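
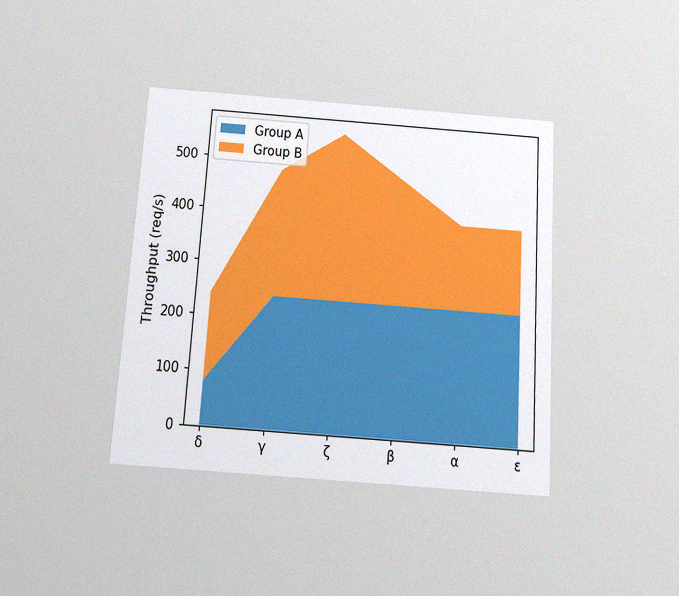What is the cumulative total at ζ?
560req/s

The chart is tilted about 4° clockwise and viewed slightly from below, with some photo noise. The stacked total at ζ reaches 560req/s.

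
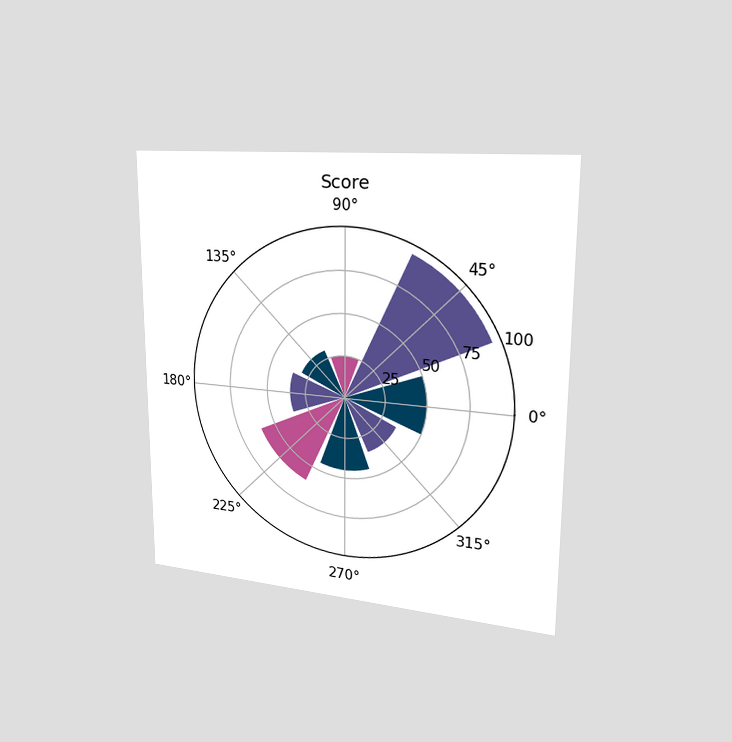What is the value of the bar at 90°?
The chart is viewed slightly from the right. The bar at 90° reaches 25 on the radial axis.

25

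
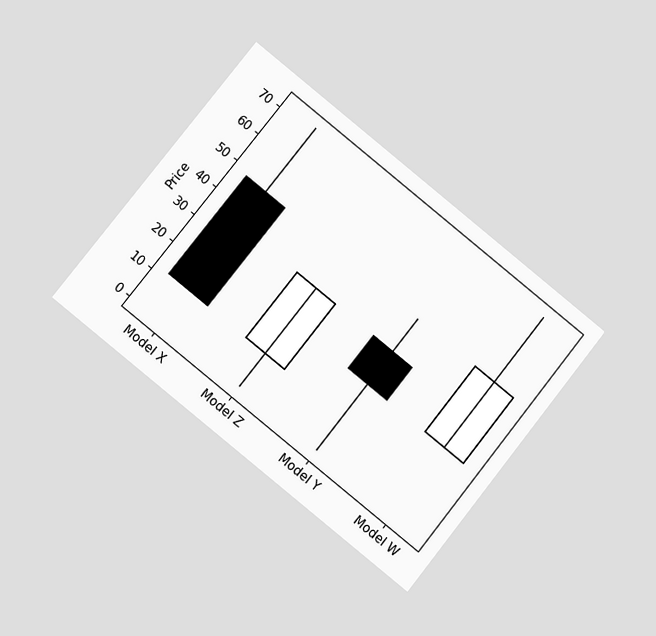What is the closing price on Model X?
The chart is tilted about 39° clockwise and viewed at a slight angle. The Model X candle closes at 12.

12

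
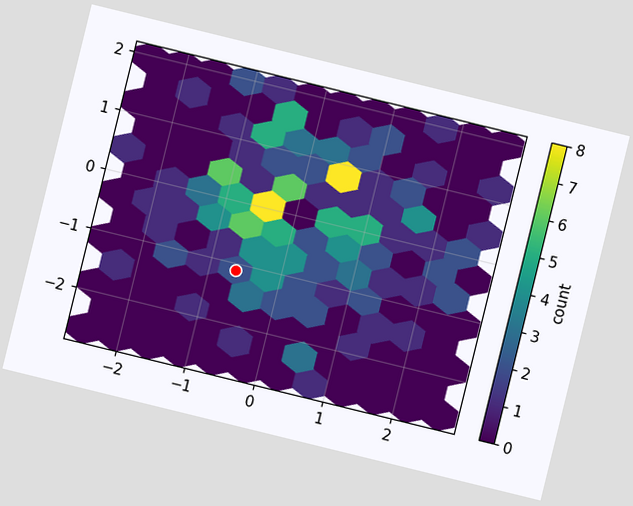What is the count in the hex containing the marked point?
The chart is tilted about 14° clockwise. The marked hex reads 2 on the colorbar.

2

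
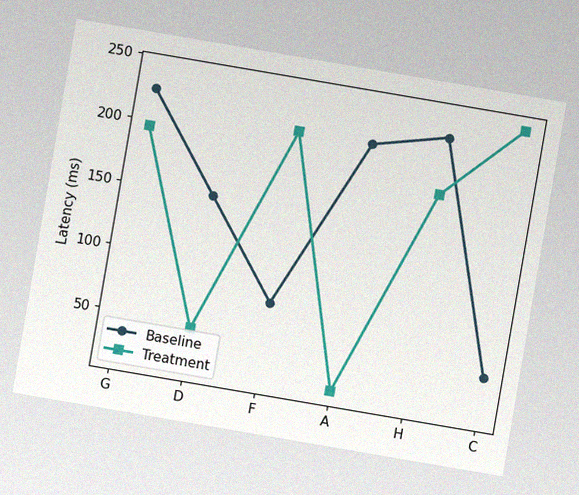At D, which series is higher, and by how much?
The chart is tilted about 10° clockwise, with some photo noise. At D, Baseline sits above the other line by 105ms.

Baseline, by 105ms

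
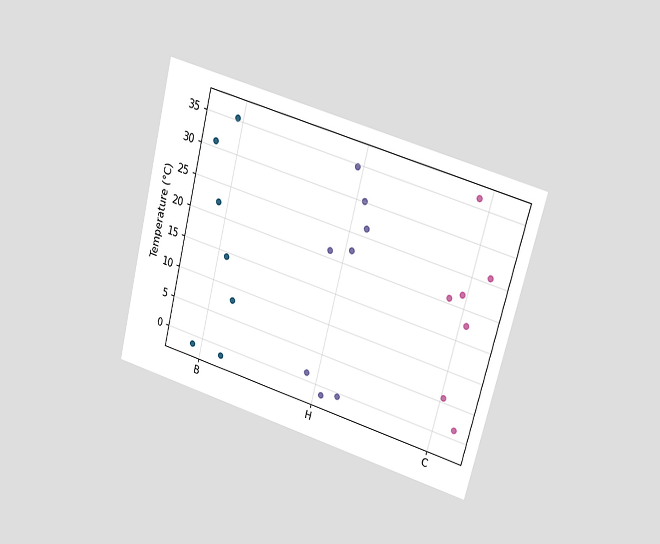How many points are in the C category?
7

The chart is tilted about 15° clockwise and viewed at a slight angle. Counting the markers in the C column gives 7.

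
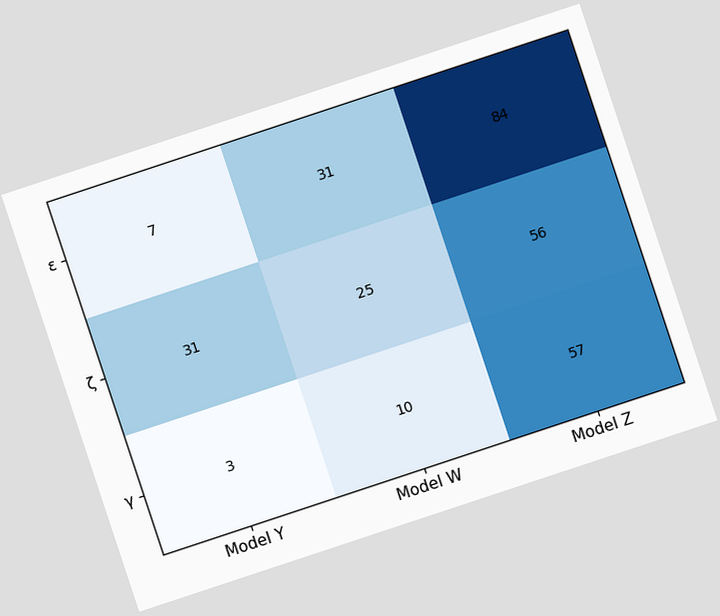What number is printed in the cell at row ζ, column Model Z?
The chart is tilted about 18° counter-clockwise. The (ζ, Model Z) cell reads 56.

56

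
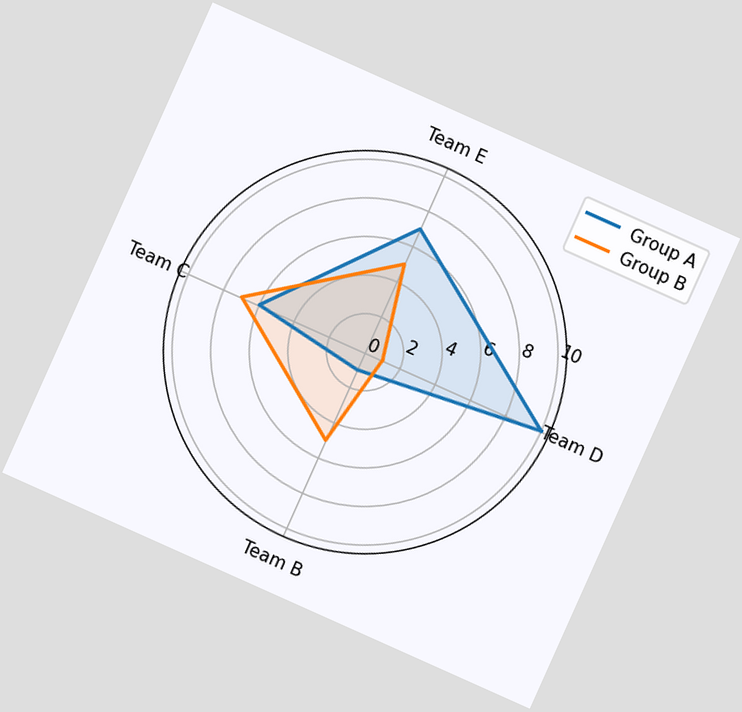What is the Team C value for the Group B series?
The chart is tilted about 24° clockwise. On the Team C axis, Group B reaches 7.

7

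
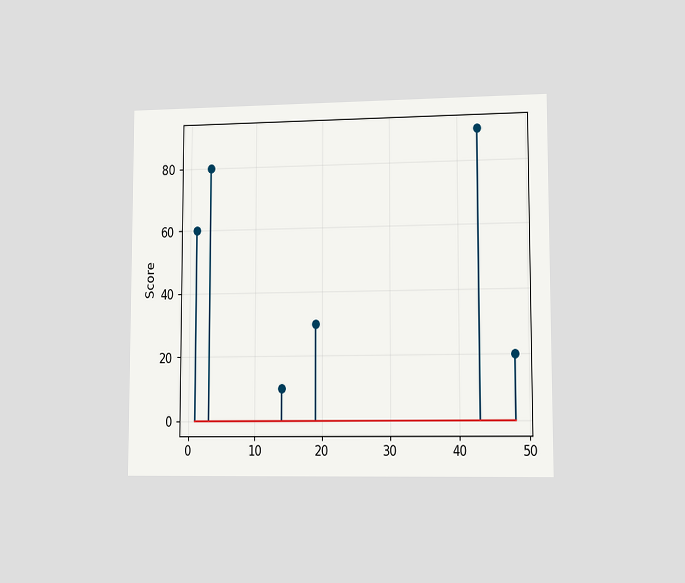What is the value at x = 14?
10

The chart is viewed slightly from the right. The stem at x=14 reaches 10.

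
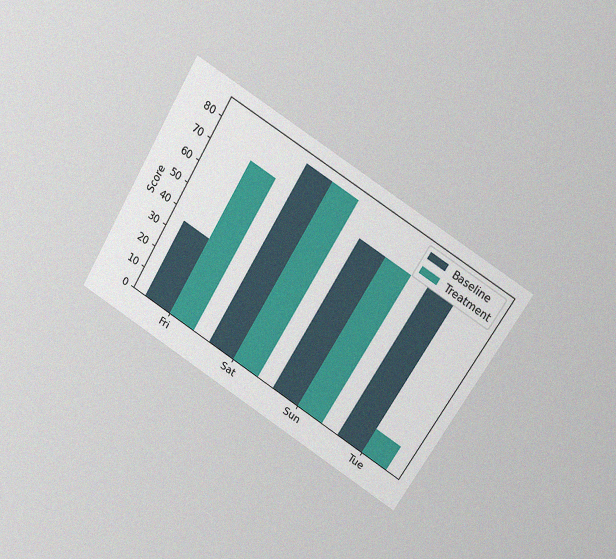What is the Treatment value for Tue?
The chart is tilted about 31° clockwise and viewed at a slight angle, with some photo noise. The Treatment bar at Tue reaches 12 on the y-axis.

12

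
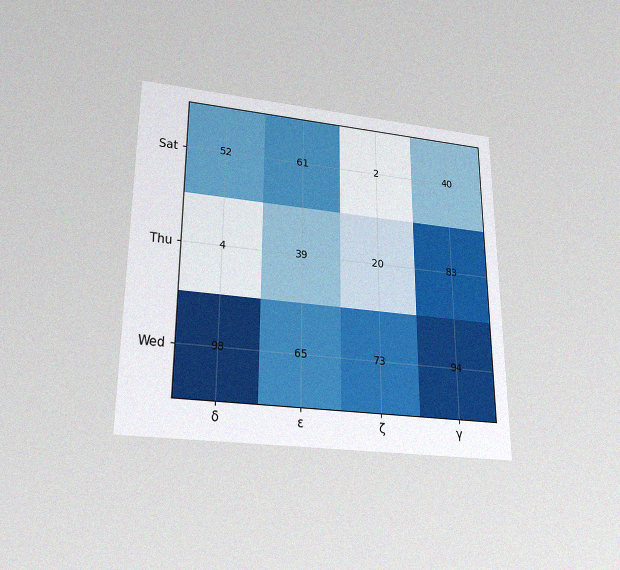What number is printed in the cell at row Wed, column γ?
The chart is viewed slightly from below, with some photo noise. The (Wed, γ) cell reads 94.

94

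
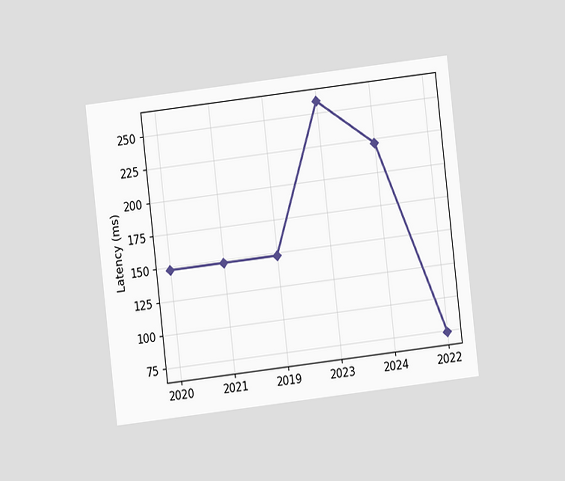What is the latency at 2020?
148ms

The chart is tilted about 7° counter-clockwise and viewed at a slight angle. At 2020, the line is at 148ms.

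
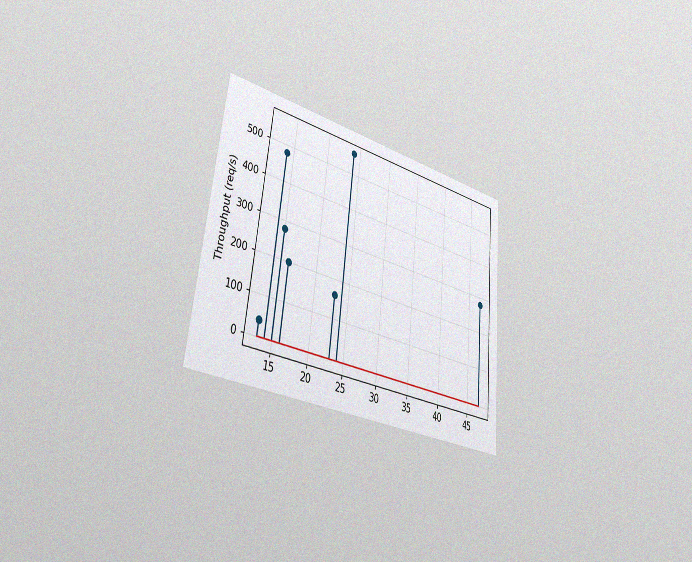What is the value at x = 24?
The chart is tilted about 6° clockwise and viewed slightly from the left, with some photo noise. The stem at x=24 reaches 560req/s.

560req/s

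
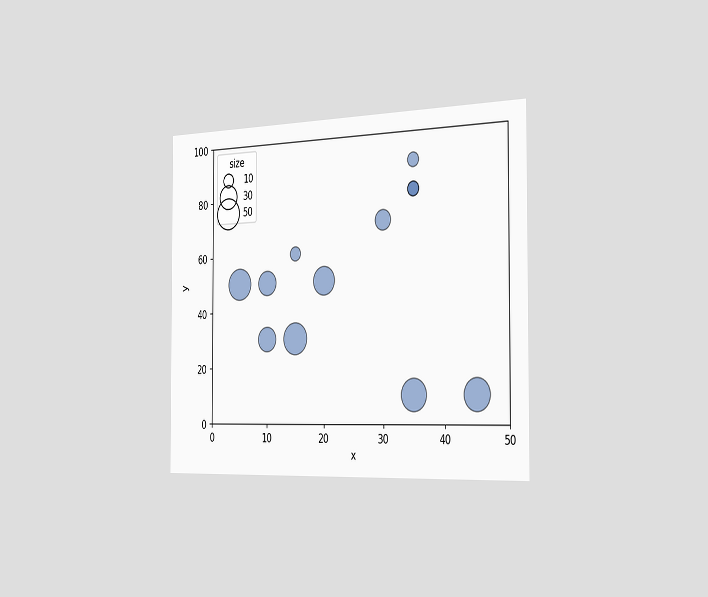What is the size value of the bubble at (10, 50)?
The chart is viewed slightly from the right. Matching the bubble at (10, 50) against the size legend gives 30.

30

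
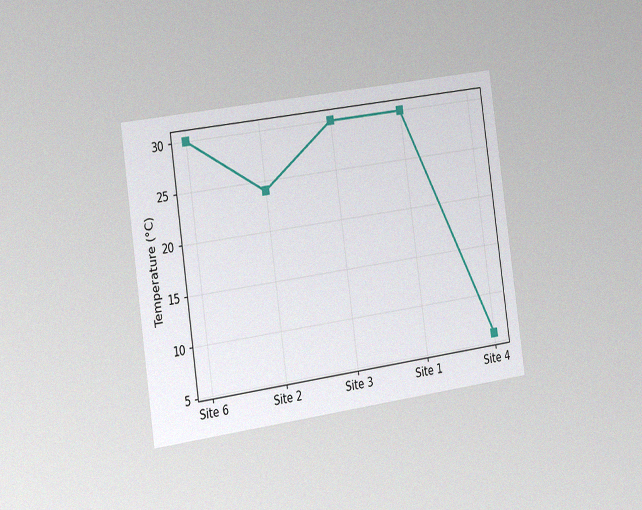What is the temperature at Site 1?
The chart is tilted about 8° counter-clockwise and viewed slightly from the left, with some photo noise. At Site 1, the line is at 30°C.

30°C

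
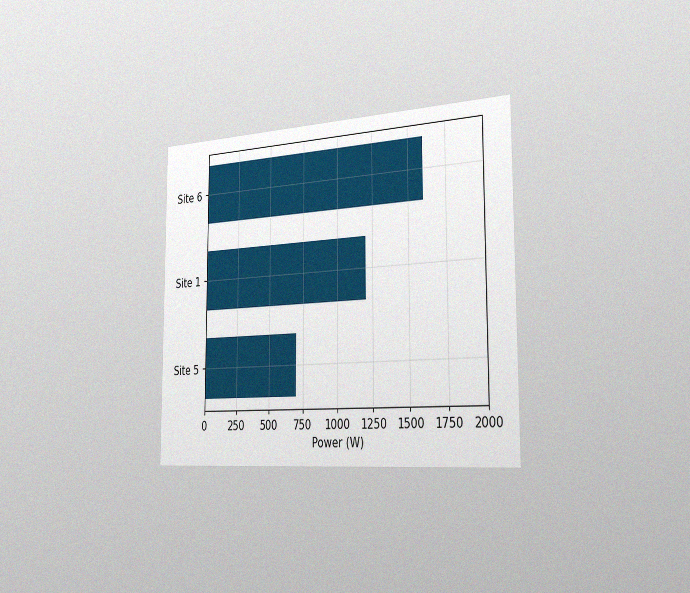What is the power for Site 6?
The chart is viewed slightly from the right, with some photo noise. Reading along the chart's x-axis, the Site 6 bar reaches 1600W.

1600W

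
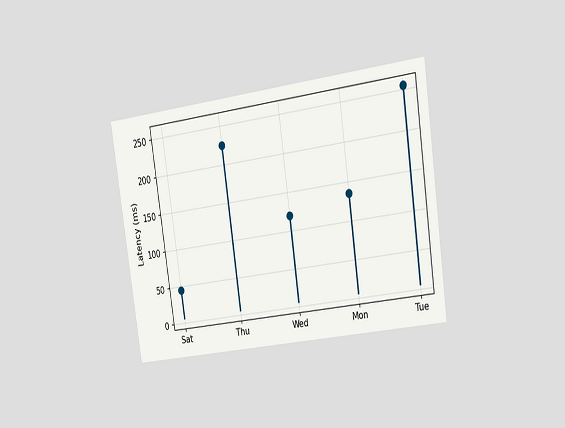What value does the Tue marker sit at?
The chart is tilted about 8° counter-clockwise and viewed slightly from the right. The Tue marker sits at 255ms.

255ms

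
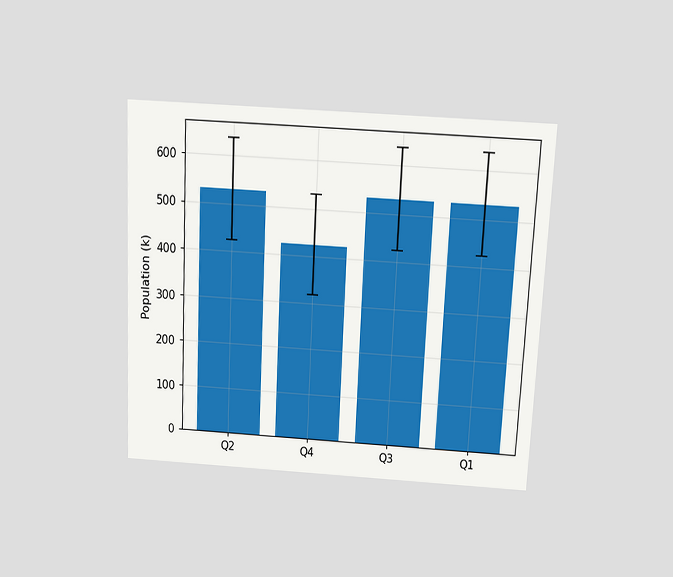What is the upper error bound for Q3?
636k

The chart is tilted about 3° clockwise and viewed slightly from above. The Q3 bar's upper whisker reaches 636k.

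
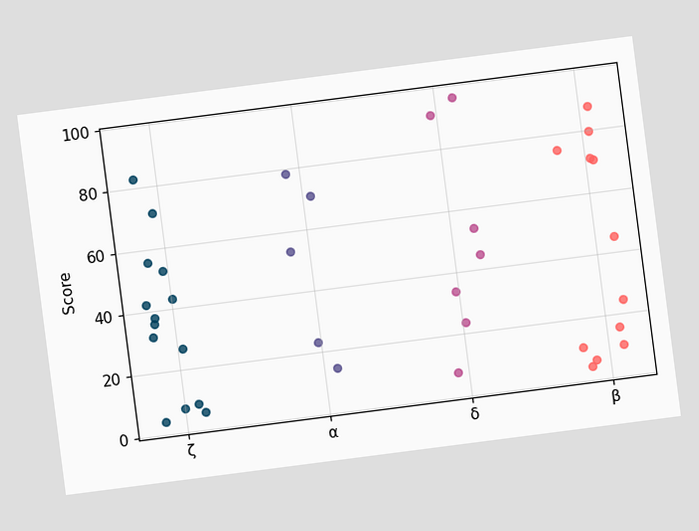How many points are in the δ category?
7

The chart is tilted about 7° counter-clockwise. Counting the markers in the δ column gives 7.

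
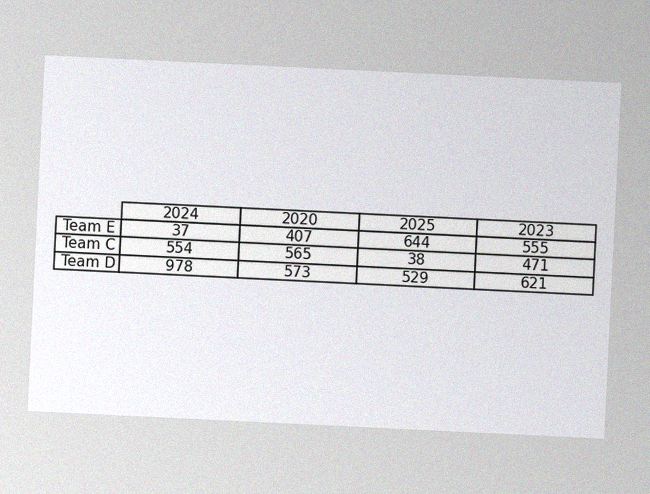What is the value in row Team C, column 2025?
38

The chart is tilted about 3° clockwise, with some photo noise. The (Team C, 2025) cell reads 38.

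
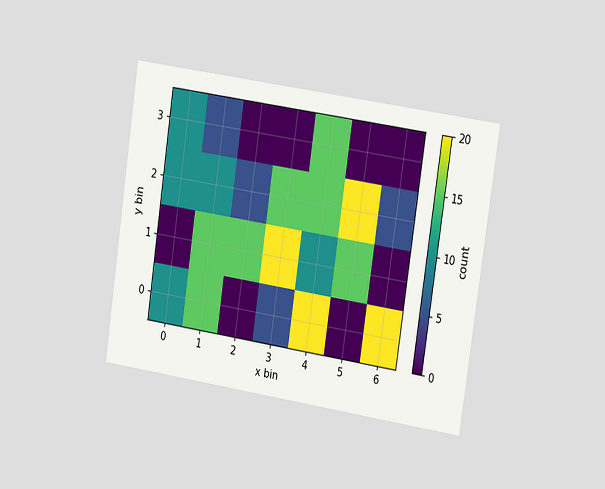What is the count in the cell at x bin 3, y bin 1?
20

The chart is tilted about 8° clockwise and viewed slightly from the right. Matching the cell (3, 1) against the colorbar gives 20.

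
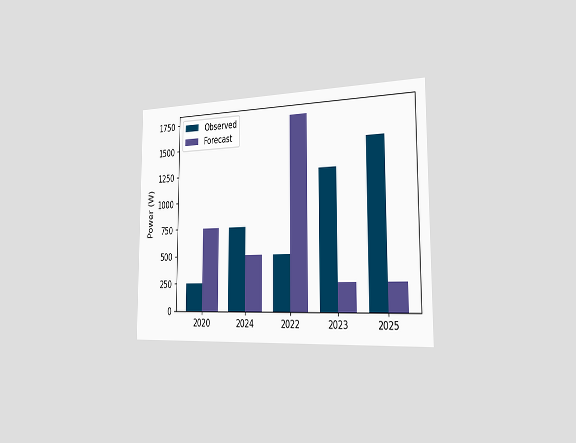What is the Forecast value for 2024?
500W

The chart is viewed slightly from the right. The Forecast bar at 2024 reaches 500W on the y-axis.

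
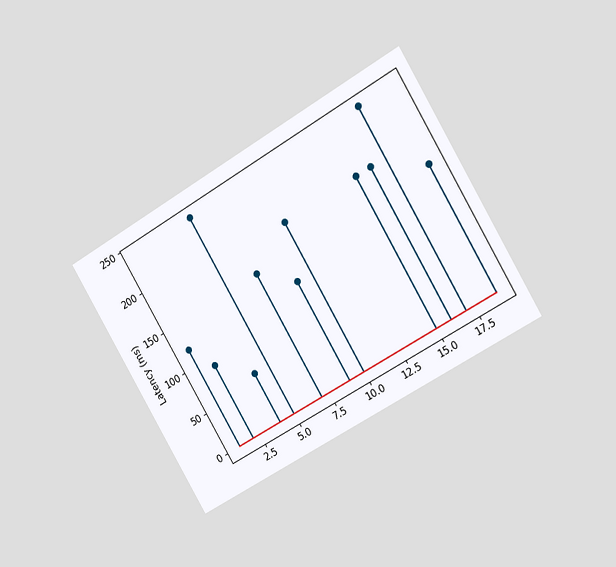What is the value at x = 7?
150ms

The chart is tilted about 30° counter-clockwise and viewed slightly from the right. The stem at x=7 reaches 150ms.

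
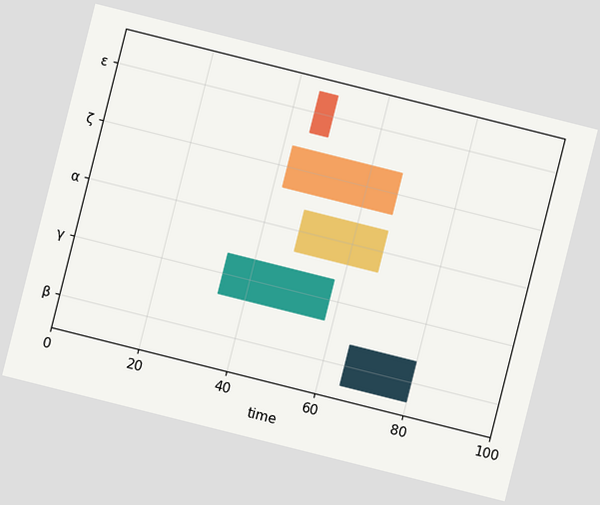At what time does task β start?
65

The chart is tilted about 14° clockwise. The β bar begins at t=65.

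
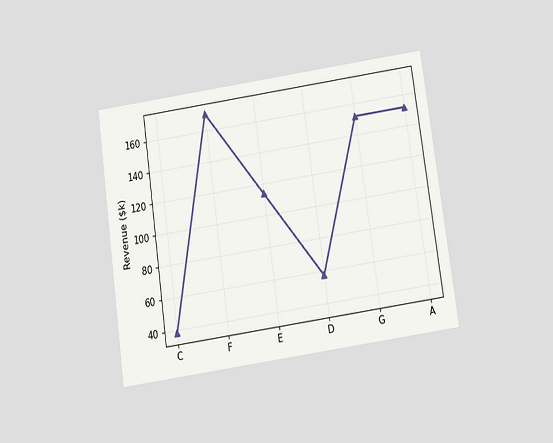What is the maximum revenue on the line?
The chart is tilted about 8° counter-clockwise and viewed slightly from below. The highest point is at F, and reading across to the y-axis gives $171k.

$171k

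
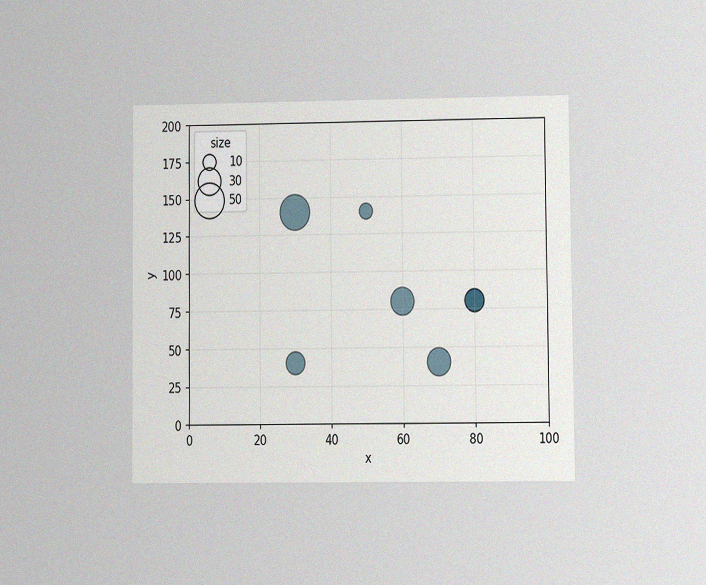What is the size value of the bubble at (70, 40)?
The chart is viewed at a slight angle, with some photo noise. Matching the bubble at (70, 40) against the size legend gives 30.

30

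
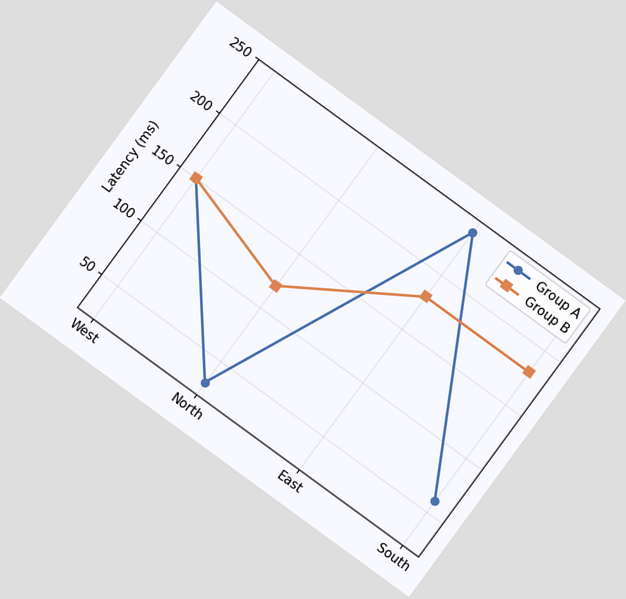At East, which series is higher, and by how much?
Group A, by 60ms

The chart is tilted about 36° clockwise. At East, Group A sits above the other line by 60ms.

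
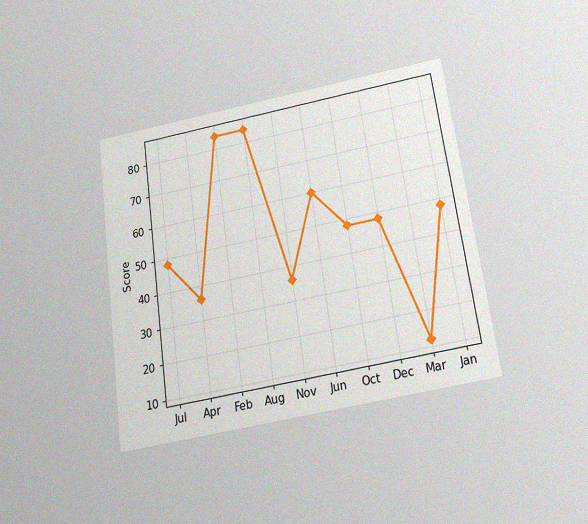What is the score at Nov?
36

The chart is tilted about 8° counter-clockwise and viewed slightly from below, with some photo noise. At Nov, the line is at 36.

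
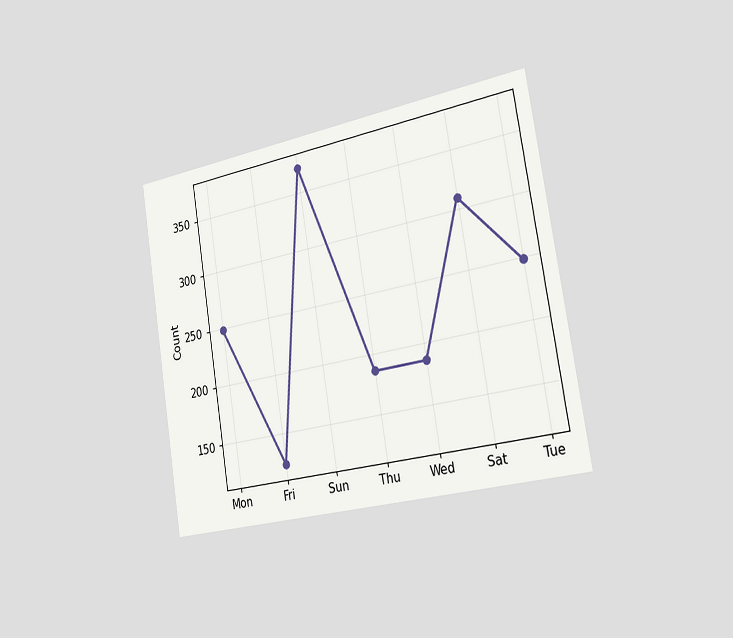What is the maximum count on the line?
372

The chart is tilted about 9° counter-clockwise and viewed slightly from the right. The highest point is at Sun, and reading across to the y-axis gives 372.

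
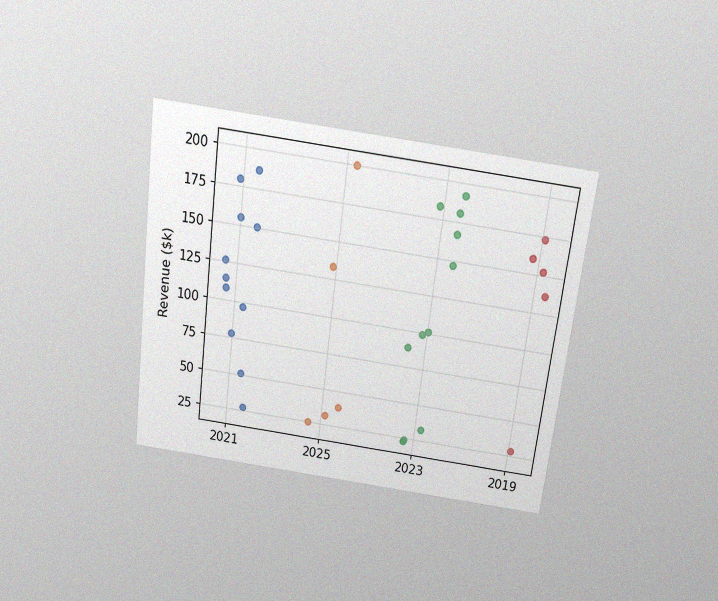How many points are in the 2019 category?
The chart is tilted about 7° clockwise and viewed slightly from above, with some photo noise. Counting the markers in the 2019 column gives 5.

5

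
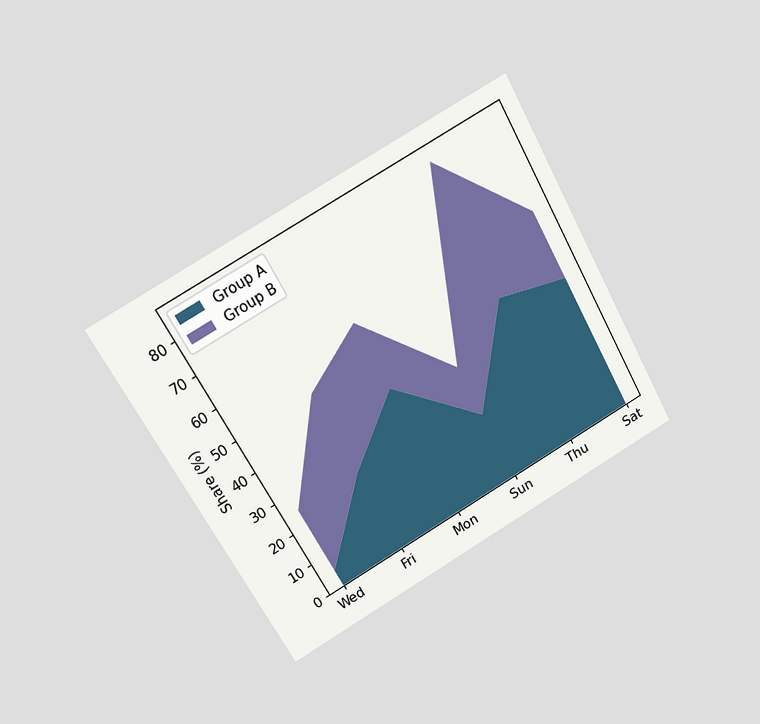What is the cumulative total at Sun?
The chart is tilted about 30° counter-clockwise and viewed at a slight angle. The stacked total at Sun reaches 35%.

35%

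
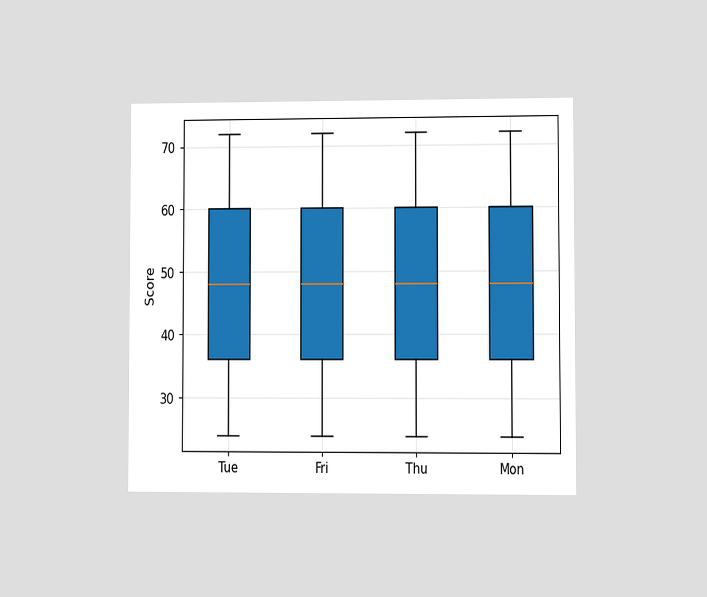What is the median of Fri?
48

The chart is viewed at a slight angle. The median line in the Fri box sits at 48.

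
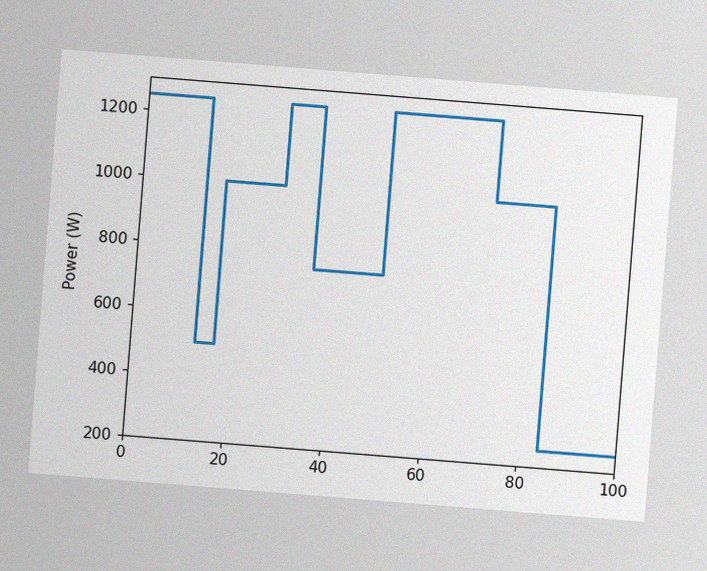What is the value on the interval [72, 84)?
1000W

The chart is tilted about 5° clockwise, with some photo noise. On [72, 84) the step sits at 1000W.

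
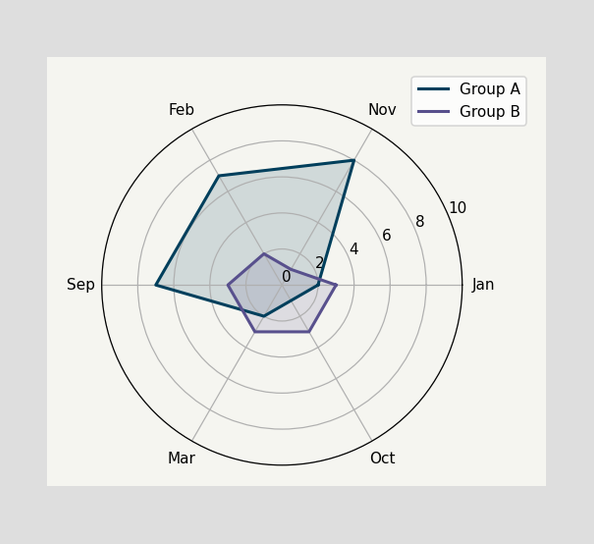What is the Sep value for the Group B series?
3

On the Sep axis, Group B reaches 3.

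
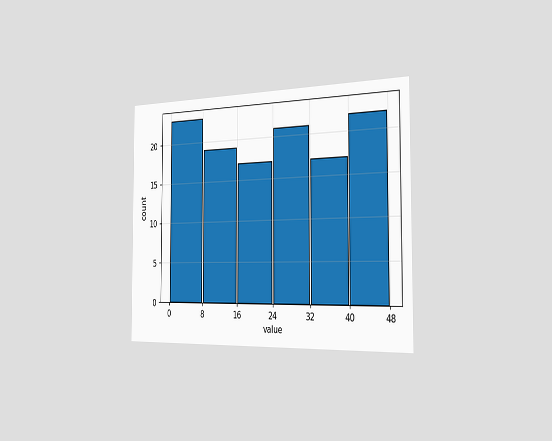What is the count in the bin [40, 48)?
The chart is viewed slightly from the right. The [40, 48) bin has height 22.

22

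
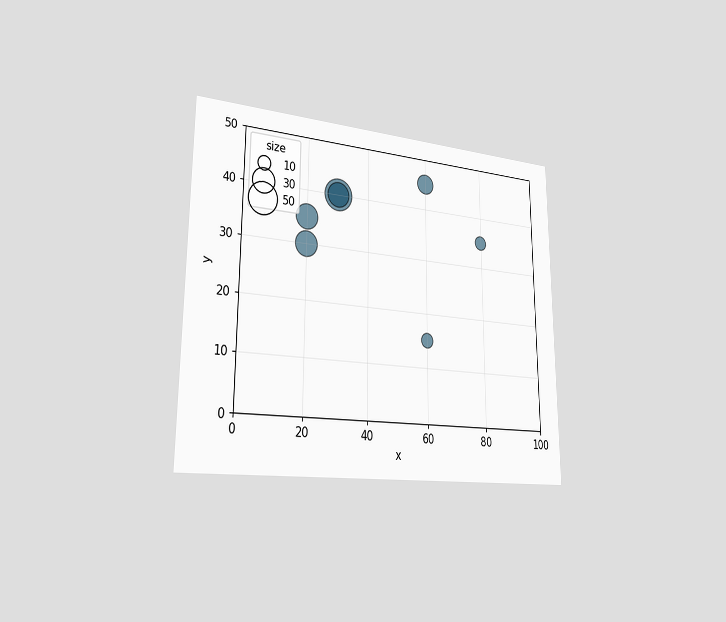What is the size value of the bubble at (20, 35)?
30

The chart is viewed slightly from the left. Matching the bubble at (20, 35) against the size legend gives 30.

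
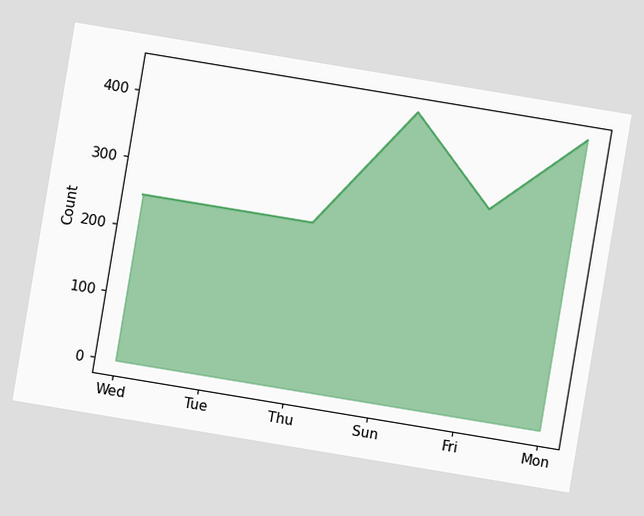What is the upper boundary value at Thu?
The chart is tilted about 9° clockwise. At Thu the upper boundary is at 248.

248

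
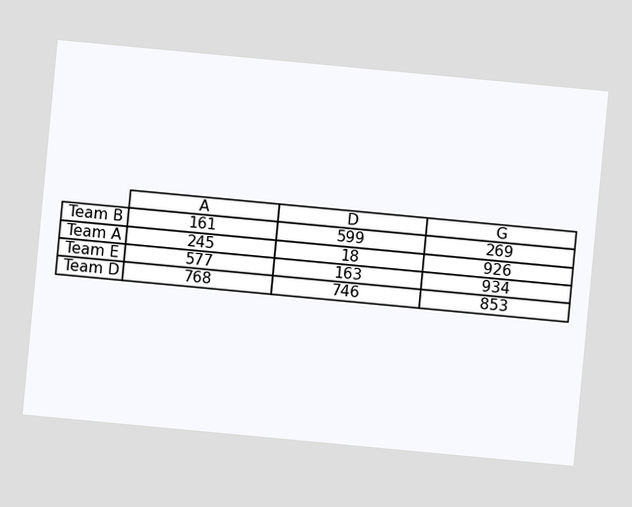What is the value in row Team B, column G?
The chart is tilted about 5° clockwise. The (Team B, G) cell reads 269.

269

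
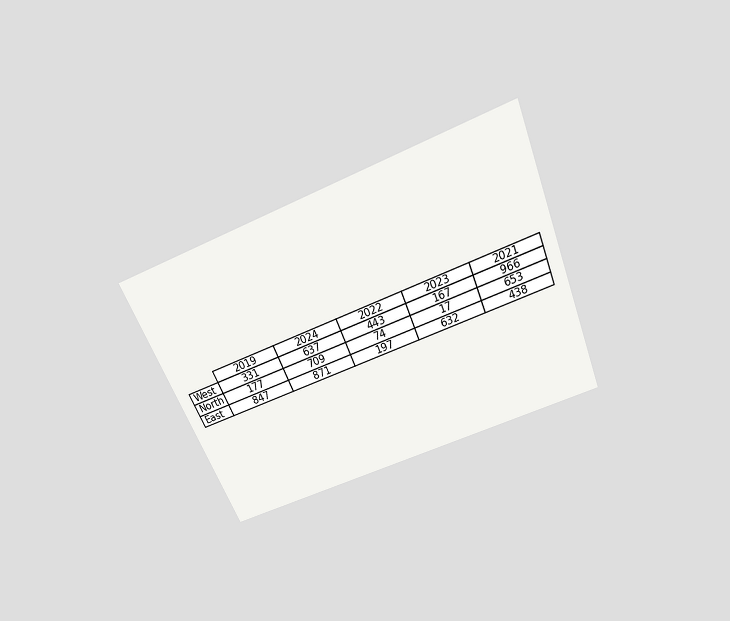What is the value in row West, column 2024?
637

The chart is tilted about 23° counter-clockwise and viewed slightly from above. The (West, 2024) cell reads 637.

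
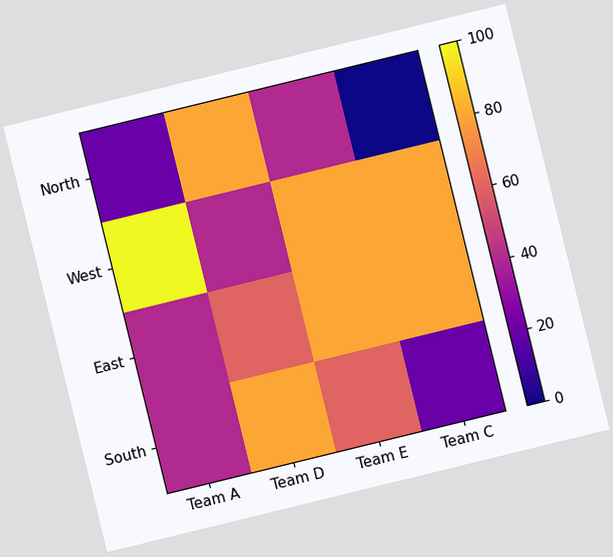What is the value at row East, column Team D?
60

The chart is tilted about 14° counter-clockwise. Matching cell (East, Team D) against the colorbar gives 60.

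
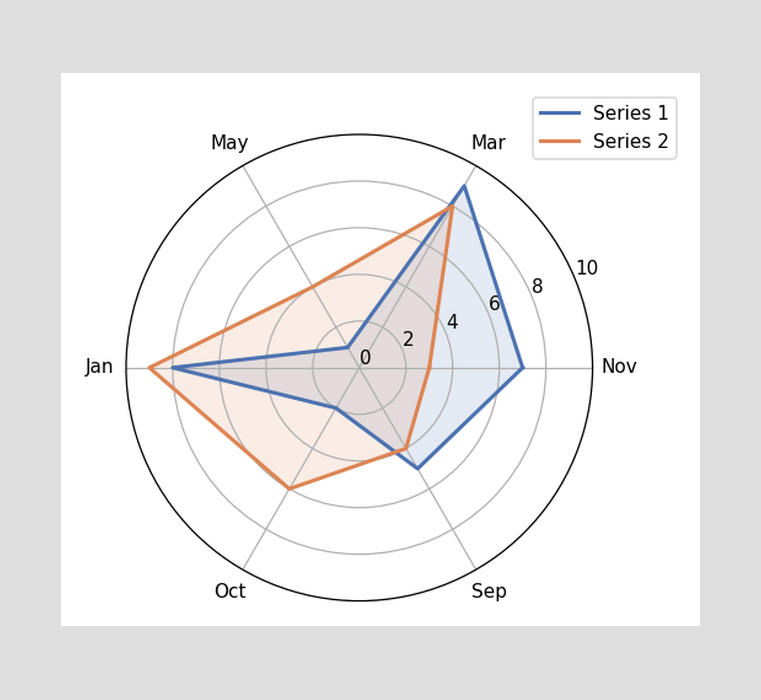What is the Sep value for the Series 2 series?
On the Sep axis, Series 2 reaches 4.

4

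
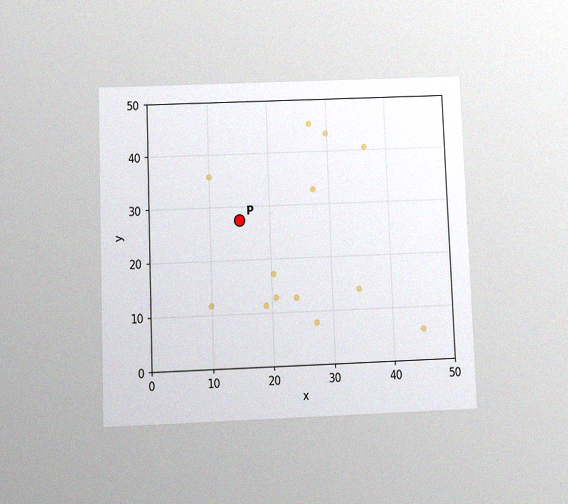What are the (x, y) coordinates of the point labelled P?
(15, 27.5)

The chart is tilted about 2° counter-clockwise and viewed at a slight angle, with some photo noise. Following the gridlines from P to each axis, P sits at (15, 27.5).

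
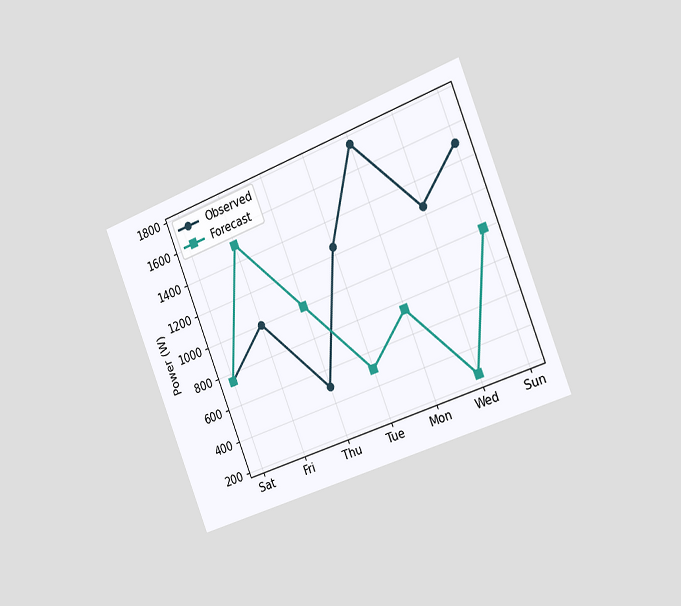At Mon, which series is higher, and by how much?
The chart is tilted about 22° counter-clockwise and viewed slightly from the right. At Mon, Observed sits above the other line by 1000W.

Observed, by 1000W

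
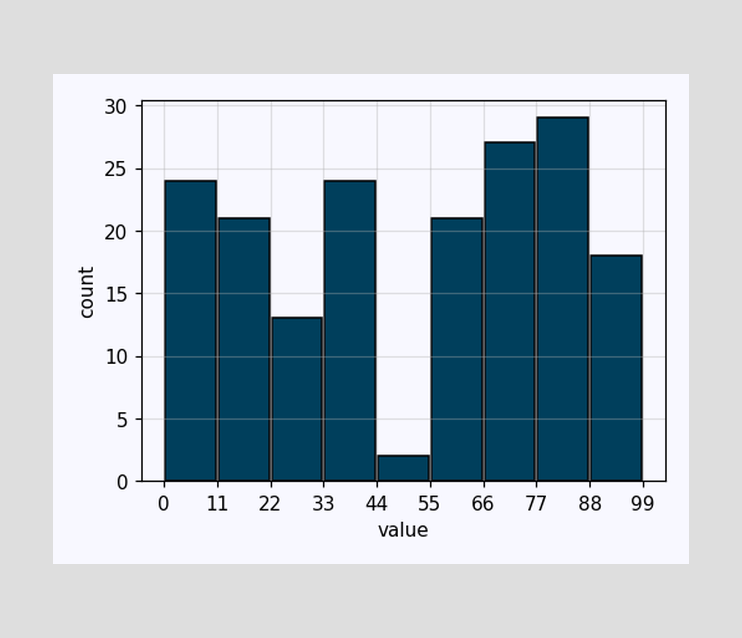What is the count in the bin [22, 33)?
The [22, 33) bin has height 13.

13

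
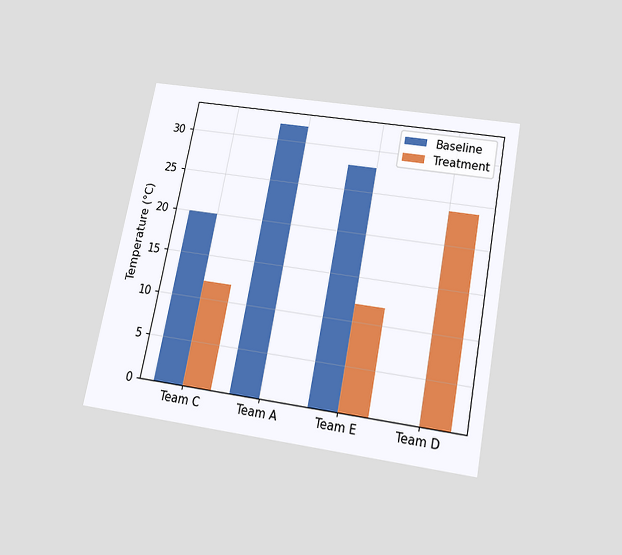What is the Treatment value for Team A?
The chart is tilted about 11° clockwise and viewed slightly from below. The Treatment bar at Team A reaches 0°C on the y-axis.

0°C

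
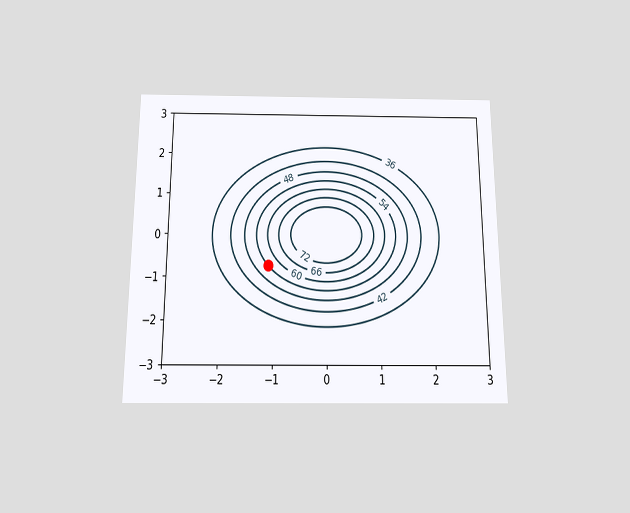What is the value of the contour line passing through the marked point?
54

The chart is viewed slightly from below. The marked point sits on the contour labelled 54.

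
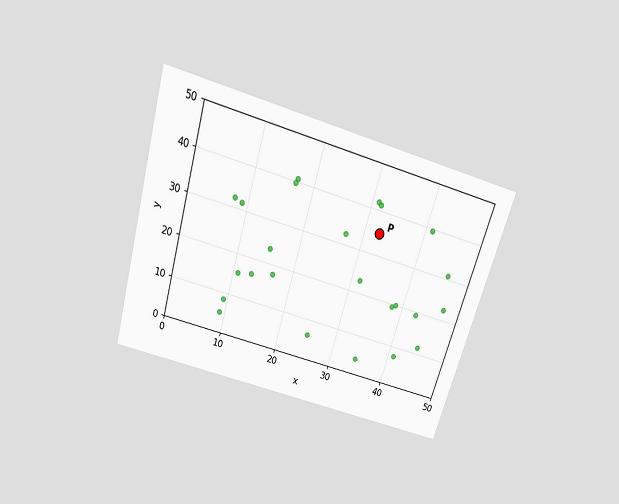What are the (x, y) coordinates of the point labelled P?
The chart is tilted about 16° clockwise and viewed slightly from above. Following the gridlines from P to each axis, P sits at (32.5, 35).

(32.5, 35)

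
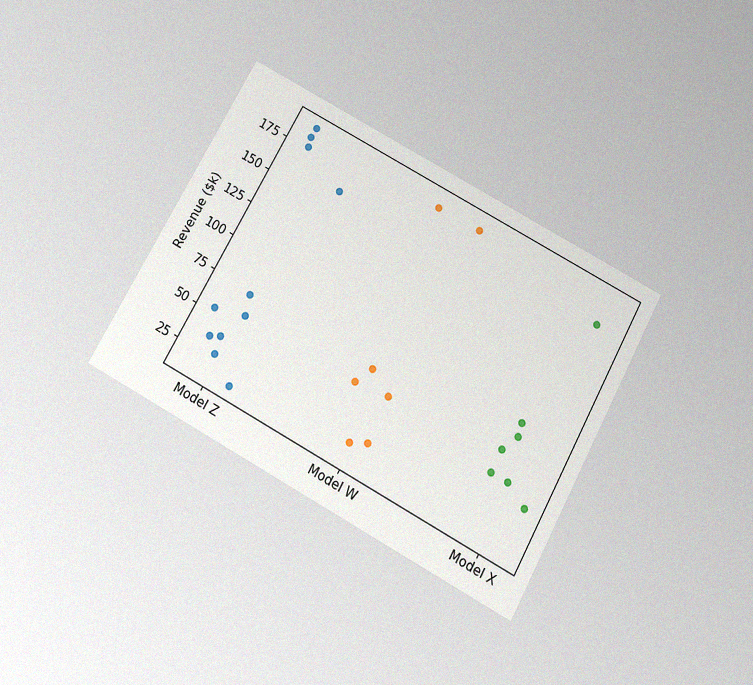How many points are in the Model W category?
The chart is tilted about 29° clockwise and viewed slightly from below, with some photo noise. Counting the markers in the Model W column gives 7.

7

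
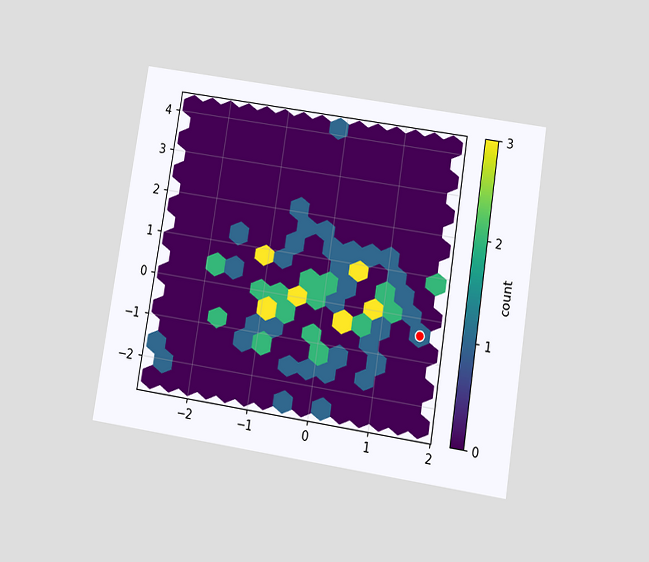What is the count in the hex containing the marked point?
The chart is tilted about 9° clockwise and viewed at a slight angle. The marked hex reads 1 on the colorbar.

1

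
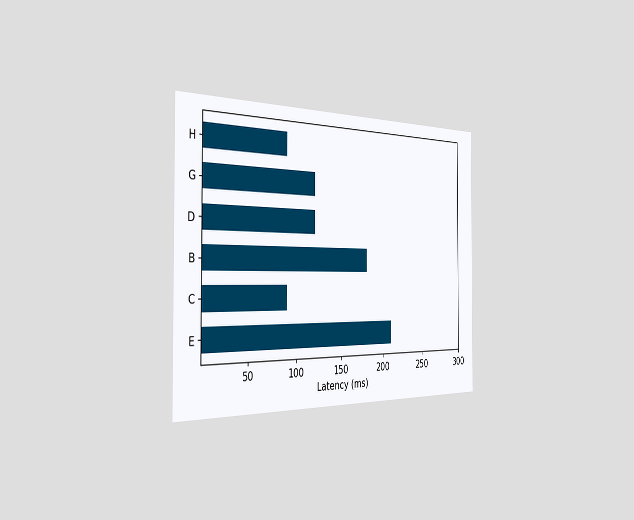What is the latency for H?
The chart is viewed slightly from the left. Reading along the chart's x-axis, the H bar reaches 90ms.

90ms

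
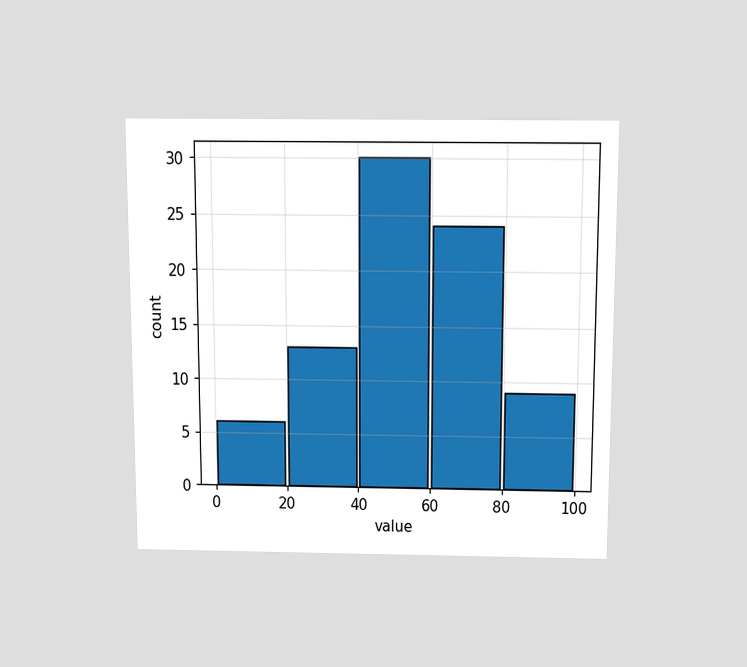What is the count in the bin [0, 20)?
The chart is viewed slightly from above. The [0, 20) bin has height 6.

6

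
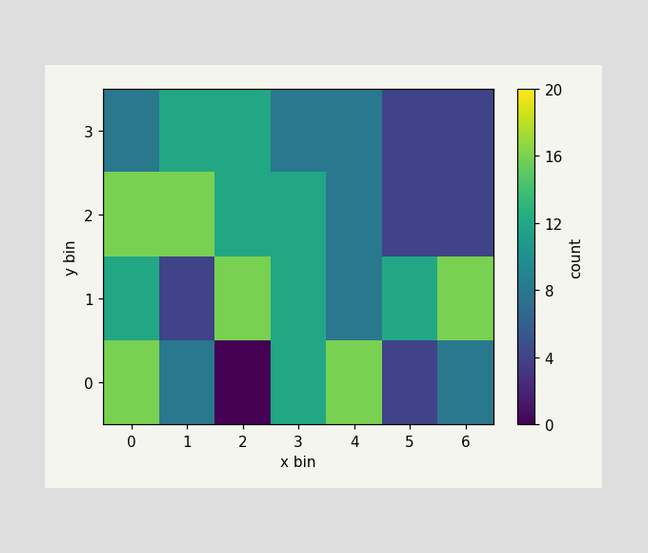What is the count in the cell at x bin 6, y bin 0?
Matching the cell (6, 0) against the colorbar gives 8.

8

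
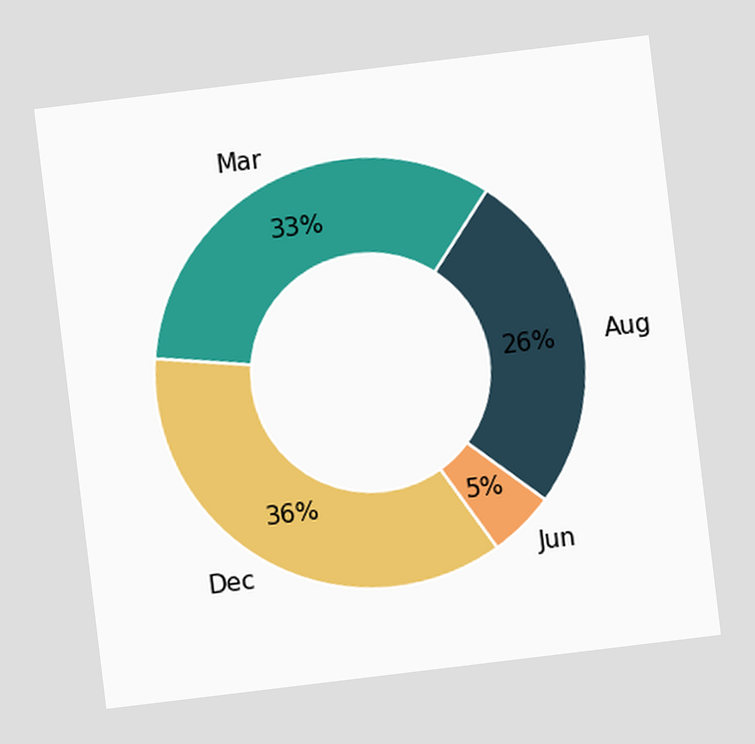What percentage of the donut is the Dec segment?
36%

The chart is tilted about 7° counter-clockwise. The Dec segment takes up 36% of the ring.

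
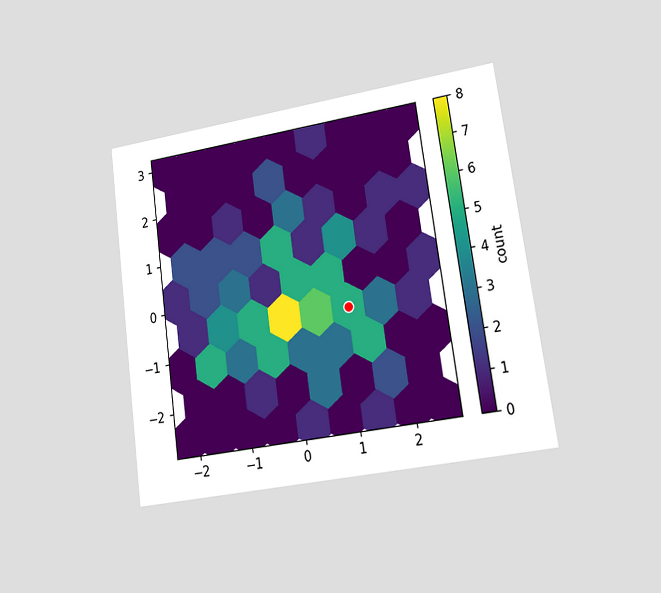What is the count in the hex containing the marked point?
The chart is tilted about 8° counter-clockwise and viewed at a slight angle. The marked hex reads 5 on the colorbar.

5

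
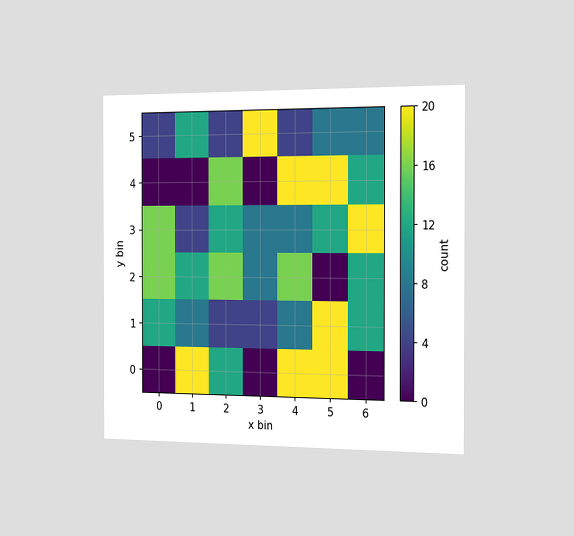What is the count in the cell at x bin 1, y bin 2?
The chart is viewed slightly from the right. Matching the cell (1, 2) against the colorbar gives 12.

12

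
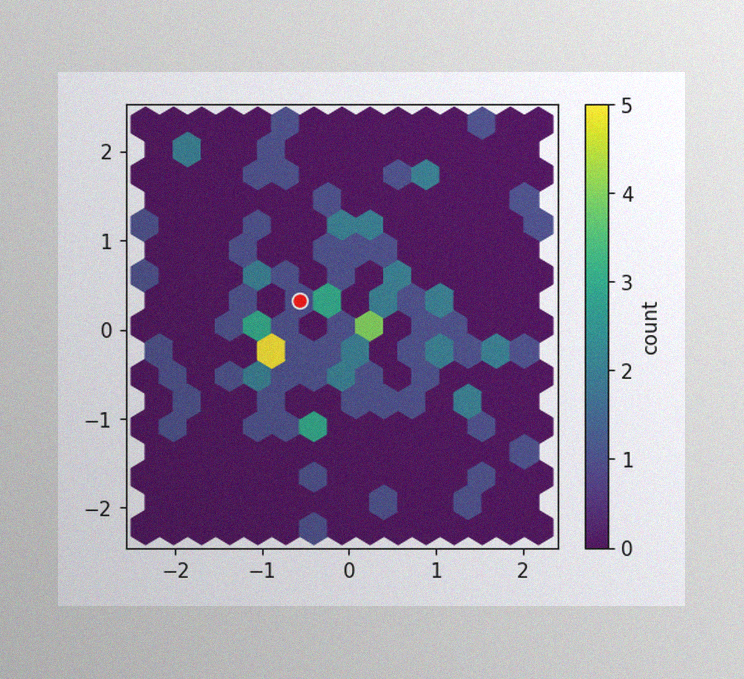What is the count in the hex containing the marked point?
The image has some photo noise and uneven lighting. The marked hex reads 1 on the colorbar.

1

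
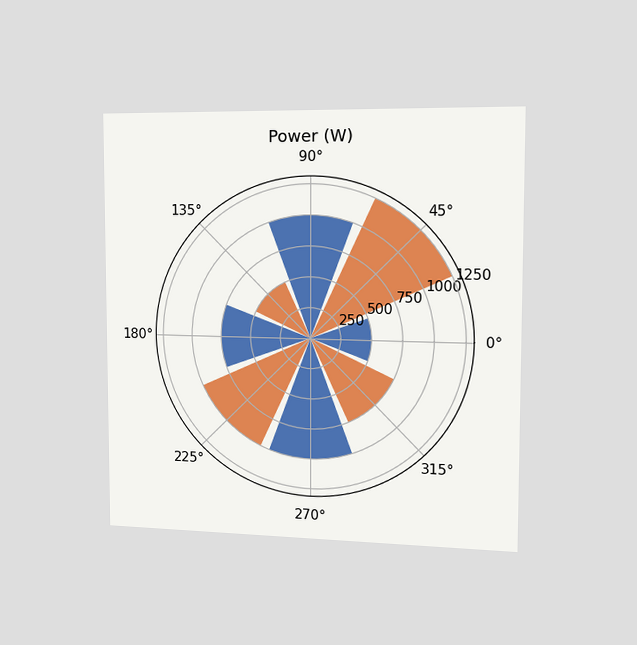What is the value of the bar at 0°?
The chart is viewed slightly from the right. The bar at 0° reaches 500W on the radial axis.

500W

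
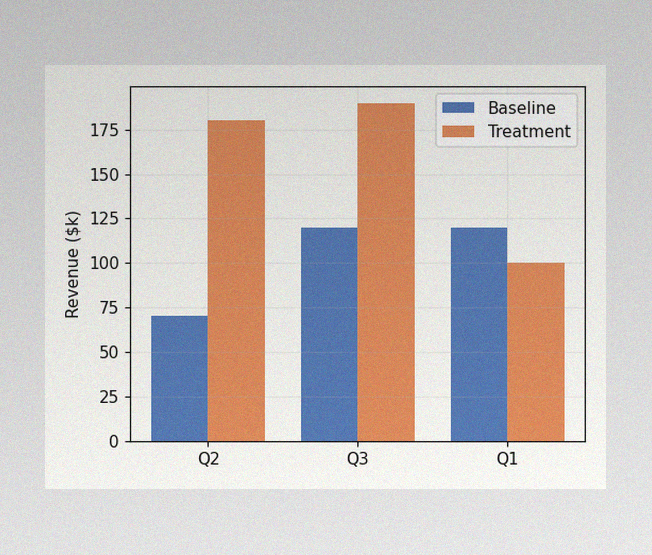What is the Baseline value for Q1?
The image has some photo noise and uneven lighting. The Baseline bar at Q1 reaches $120k on the y-axis.

$120k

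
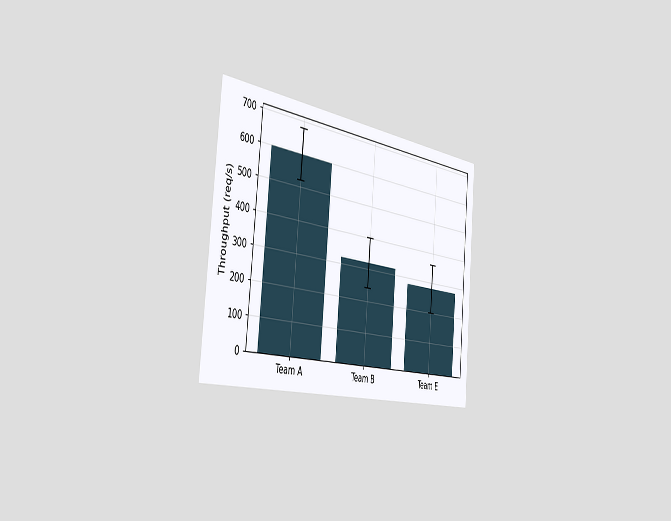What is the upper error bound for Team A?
The chart is tilted about 5° clockwise and viewed slightly from the left. The Team A bar's upper whisker reaches 680req/s.

680req/s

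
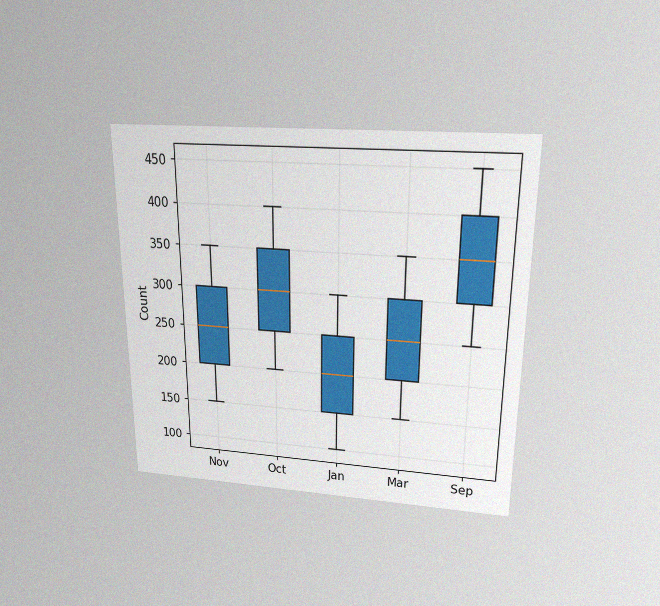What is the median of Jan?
200

The chart is viewed slightly from above, with some photo noise. The median line in the Jan box sits at 200.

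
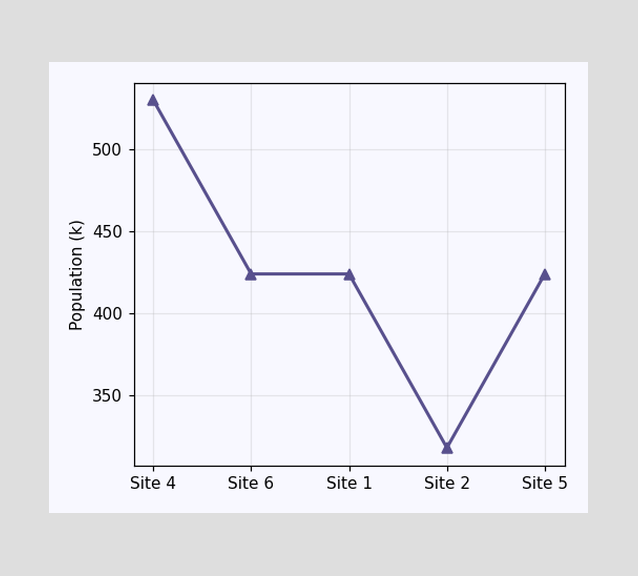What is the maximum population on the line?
The highest point is at Site 4, and reading across to the y-axis gives 530k.

530k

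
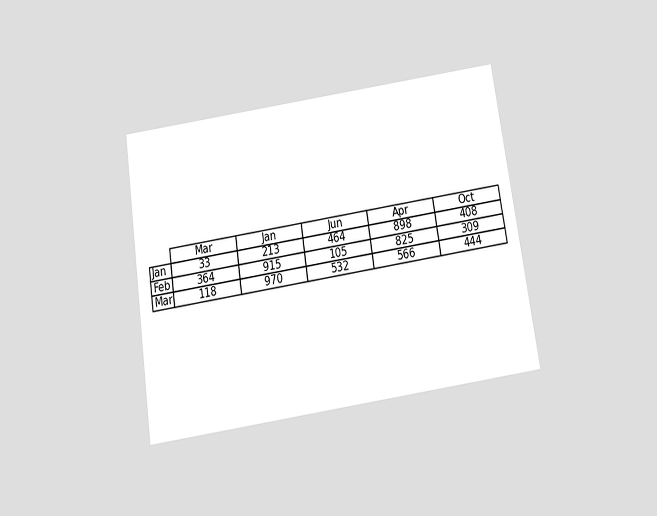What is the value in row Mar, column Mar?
The chart is tilted about 9° counter-clockwise and viewed slightly from below. The (Mar, Mar) cell reads 118.

118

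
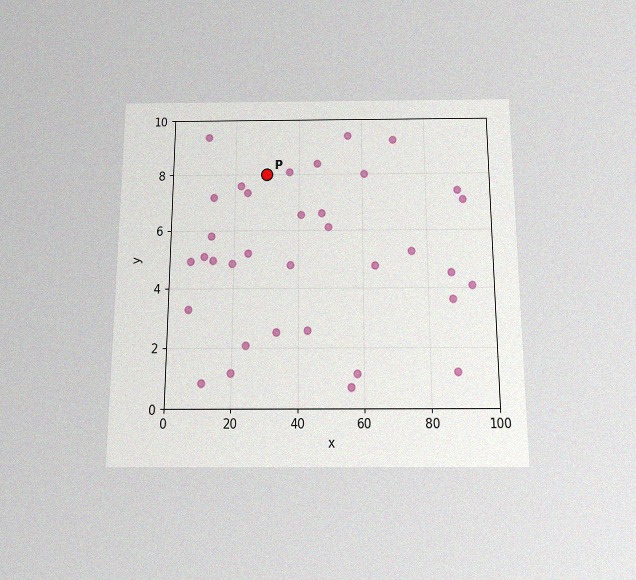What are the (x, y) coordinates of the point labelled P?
The chart is viewed slightly from below, with some photo noise. Following the gridlines from P to each axis, P sits at (30, 8).

(30, 8)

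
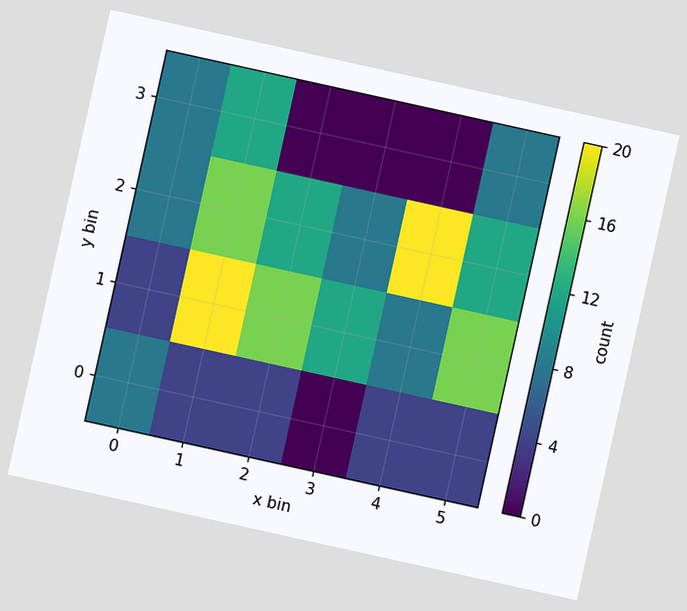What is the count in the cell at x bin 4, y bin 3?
The chart is tilted about 12° clockwise. Matching the cell (4, 3) against the colorbar gives 0.

0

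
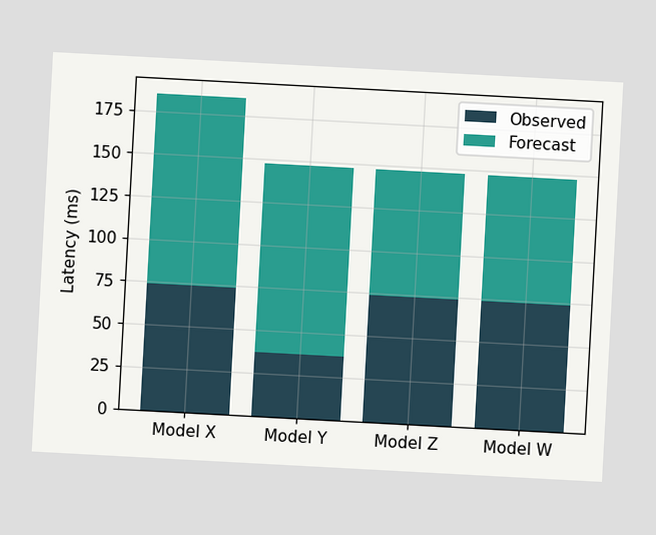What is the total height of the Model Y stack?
The chart is tilted about 3° clockwise. The Model Y stack's top reaches 148ms on the y-axis.

148ms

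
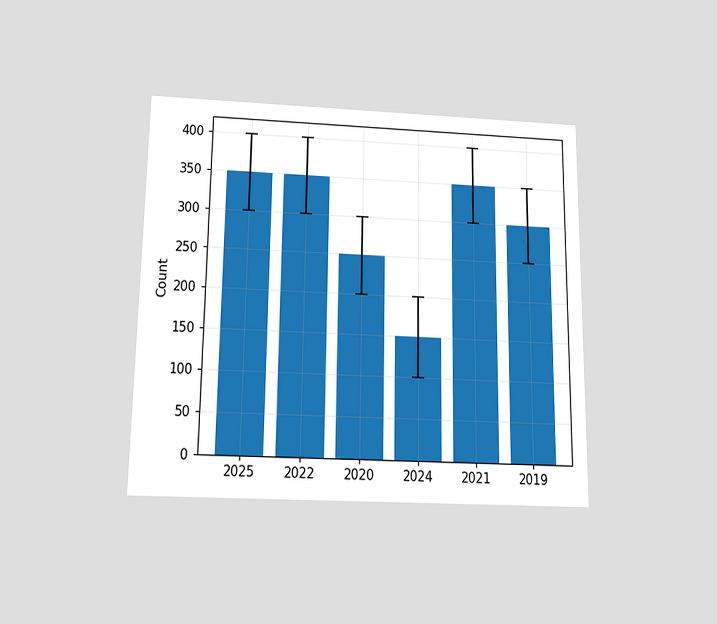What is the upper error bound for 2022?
The chart is viewed slightly from below. The 2022 bar's upper whisker reaches 400.

400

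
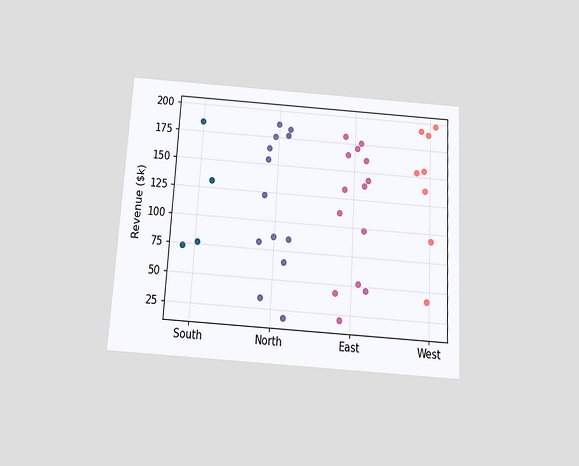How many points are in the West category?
8

The chart is tilted about 3° clockwise and viewed slightly from below. Counting the markers in the West column gives 8.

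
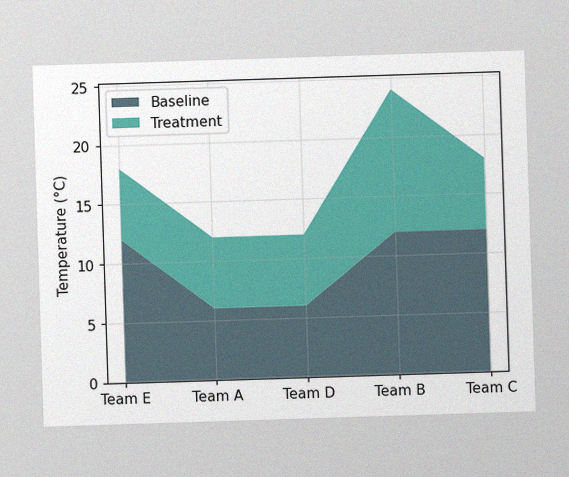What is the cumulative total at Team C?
18°C

The image has some photo noise and uneven lighting. The stacked total at Team C reaches 18°C.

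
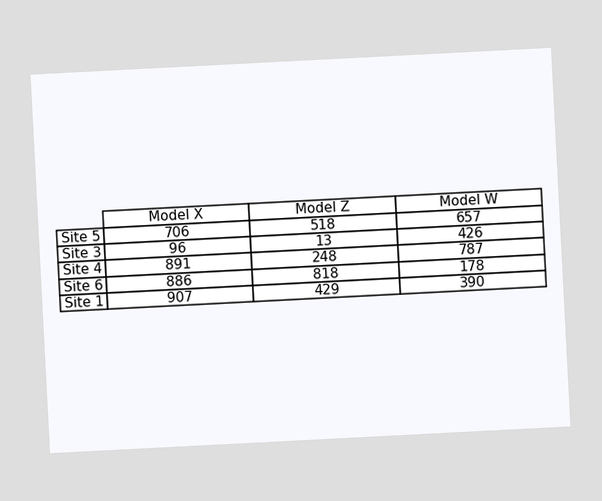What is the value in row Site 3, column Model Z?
13

The chart is tilted about 3° counter-clockwise. The (Site 3, Model Z) cell reads 13.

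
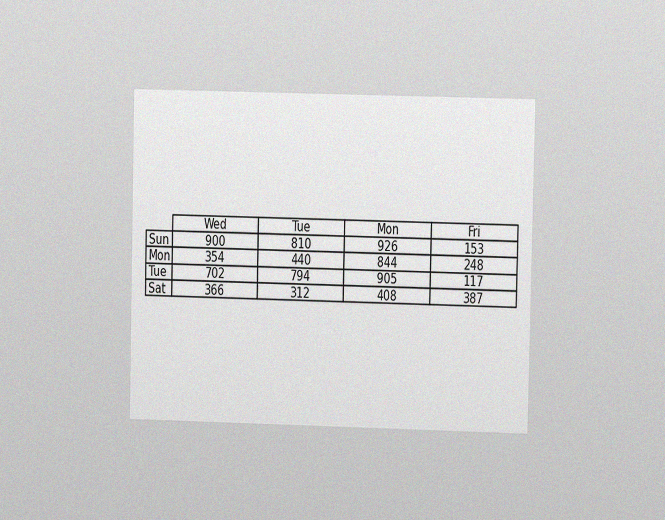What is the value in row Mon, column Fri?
248

The chart is viewed at a slight angle, with some photo noise. The (Mon, Fri) cell reads 248.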